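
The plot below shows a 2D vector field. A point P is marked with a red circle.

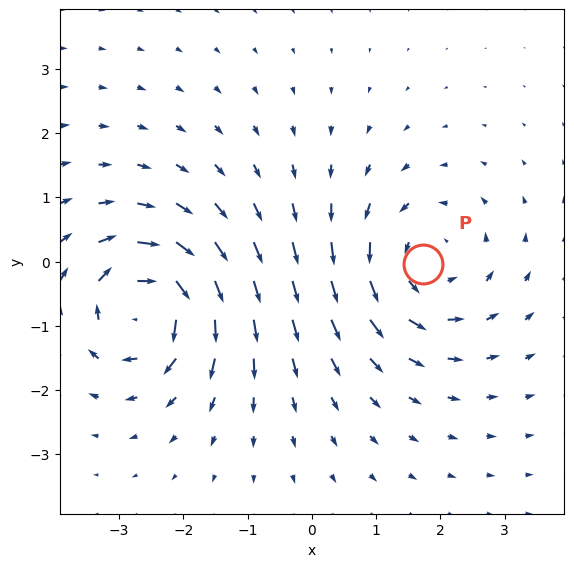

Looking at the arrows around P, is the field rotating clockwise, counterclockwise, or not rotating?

counterclockwise

Near P at (1.7, -0.0) the arrows circulate counterclockwise. The curl (z-component) there is about +4; positive curl means counterclockwise rotation.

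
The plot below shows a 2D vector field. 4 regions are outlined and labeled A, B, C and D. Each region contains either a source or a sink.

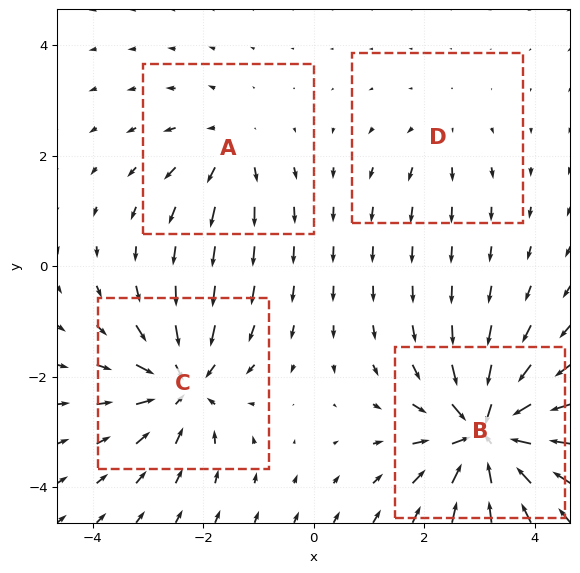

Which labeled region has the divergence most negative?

B

Divergence at each region's feature centre — A: about +4, B: about -9, C: about -6, D: about +2. Region B is most negative.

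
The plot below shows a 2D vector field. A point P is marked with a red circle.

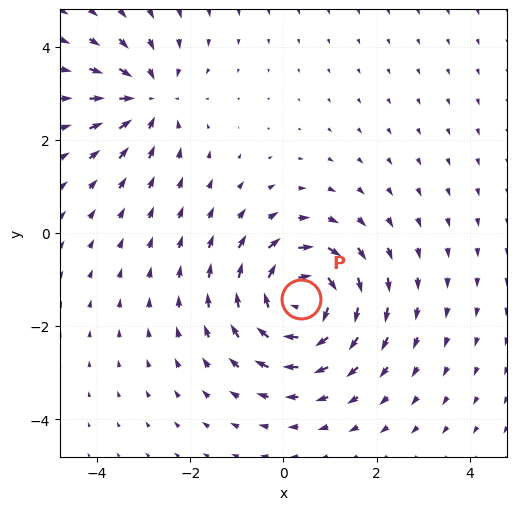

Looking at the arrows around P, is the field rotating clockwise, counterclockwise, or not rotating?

clockwise

Near P at (0.4, -1.4) the arrows circulate clockwise. The curl (z-component) there is about -6; negative curl means clockwise rotation.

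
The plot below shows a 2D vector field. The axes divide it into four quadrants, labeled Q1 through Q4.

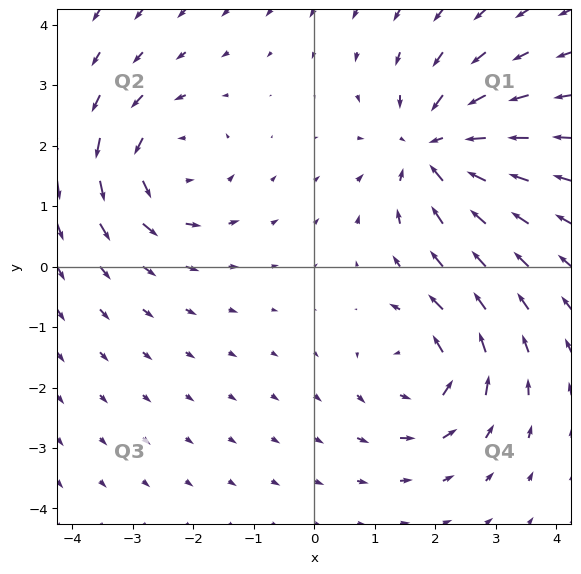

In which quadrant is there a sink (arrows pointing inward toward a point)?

The sink sits at approximately (2.0, 1.9), which lies in quadrant Q1. The divergence there is about -4, negative as expected for a sink.

Q1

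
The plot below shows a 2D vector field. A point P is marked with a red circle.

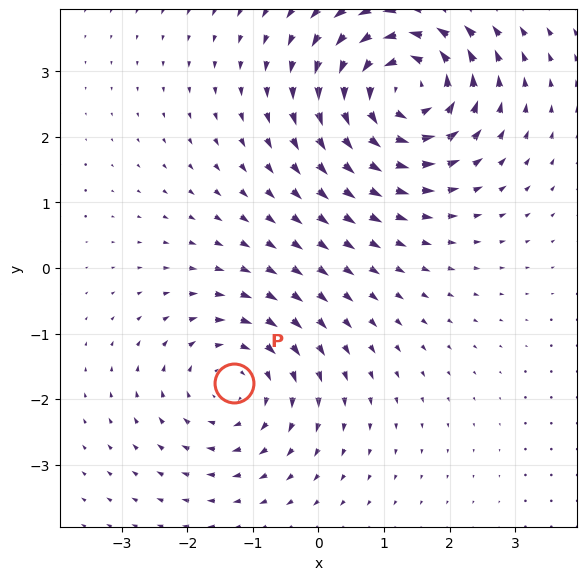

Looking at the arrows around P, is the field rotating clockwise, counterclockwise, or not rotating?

Near P at (-1.3, -1.8) the arrows circulate clockwise. The curl (z-component) there is about -3; negative curl means clockwise rotation.

clockwise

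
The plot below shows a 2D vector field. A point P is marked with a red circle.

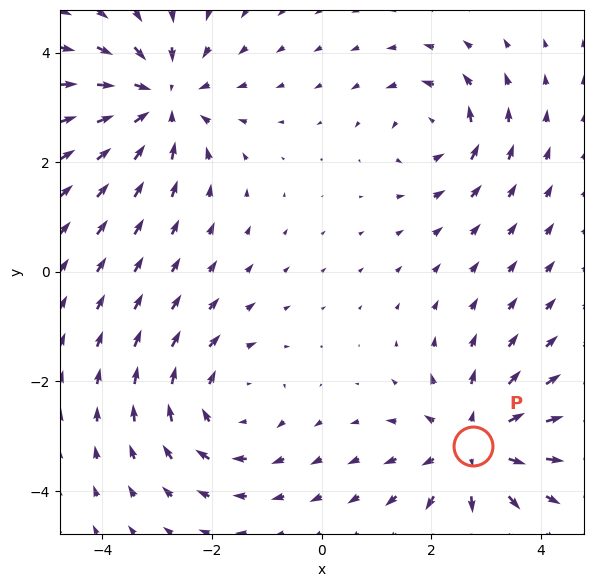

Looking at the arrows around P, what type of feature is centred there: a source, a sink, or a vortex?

source

At P (2.8, -3.2) the arrows spread outward. Divergence about +4, curl ≈0 — positive divergence with near-zero curl is a source.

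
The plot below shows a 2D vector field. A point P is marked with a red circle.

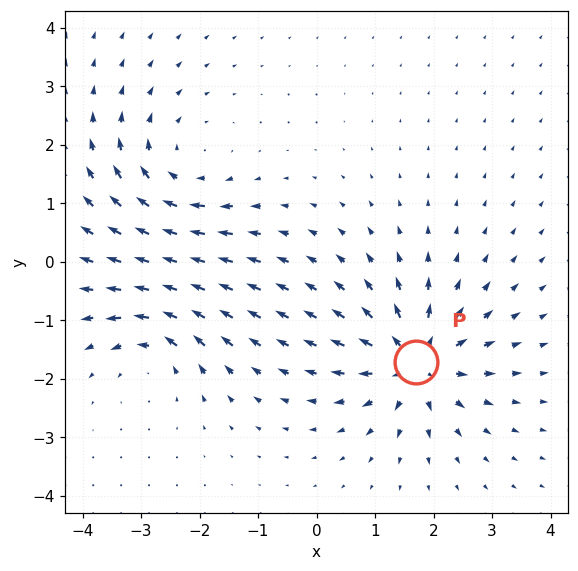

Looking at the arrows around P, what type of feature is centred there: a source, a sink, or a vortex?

source

At P (1.7, -1.7) the arrows spread outward. Divergence about +5, curl ≈0 — positive divergence with near-zero curl is a source.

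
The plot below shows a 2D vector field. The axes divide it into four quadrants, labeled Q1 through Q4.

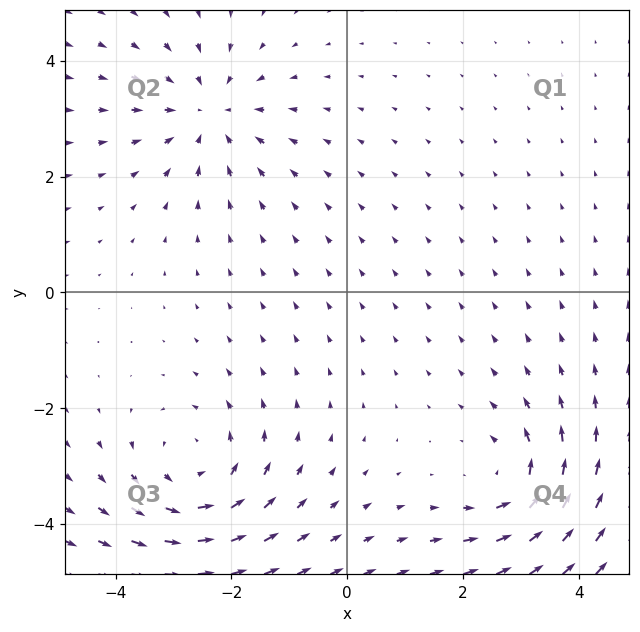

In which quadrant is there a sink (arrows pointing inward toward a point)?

The sink sits at approximately (-2.4, 3.1), which lies in quadrant Q2. The divergence there is about -3, negative as expected for a sink.

Q2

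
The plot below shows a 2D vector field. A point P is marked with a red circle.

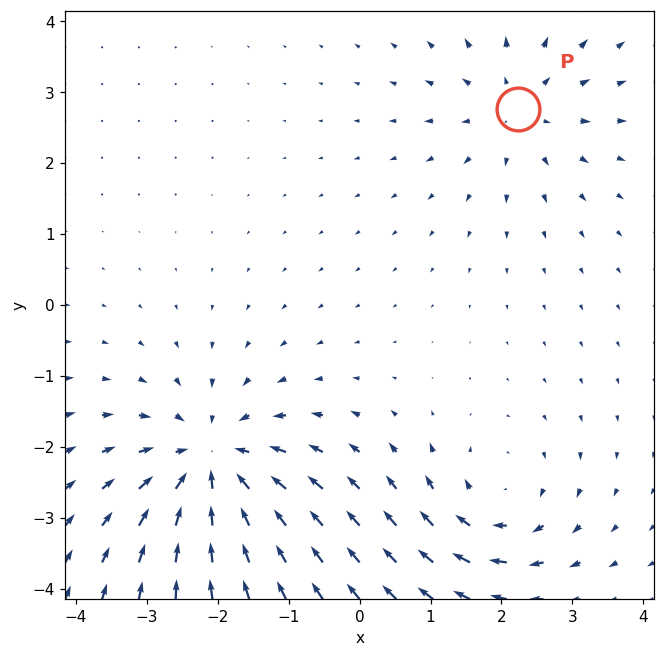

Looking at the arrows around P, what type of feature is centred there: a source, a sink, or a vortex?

At P (2.2, 2.8) the arrows spread outward. Divergence about +3, curl ≈0 — positive divergence with near-zero curl is a source.

source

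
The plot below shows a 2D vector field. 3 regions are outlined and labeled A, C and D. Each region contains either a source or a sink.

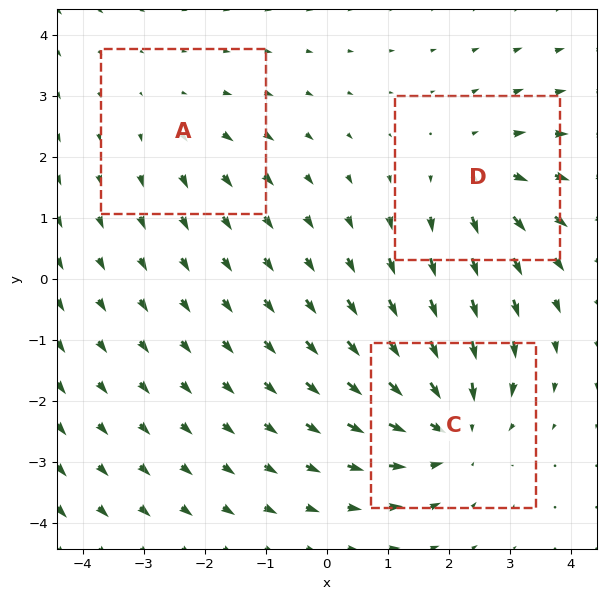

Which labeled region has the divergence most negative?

C

Divergence at each region's feature centre — A: about +2, C: about -4, D: about +3. Region C is most negative.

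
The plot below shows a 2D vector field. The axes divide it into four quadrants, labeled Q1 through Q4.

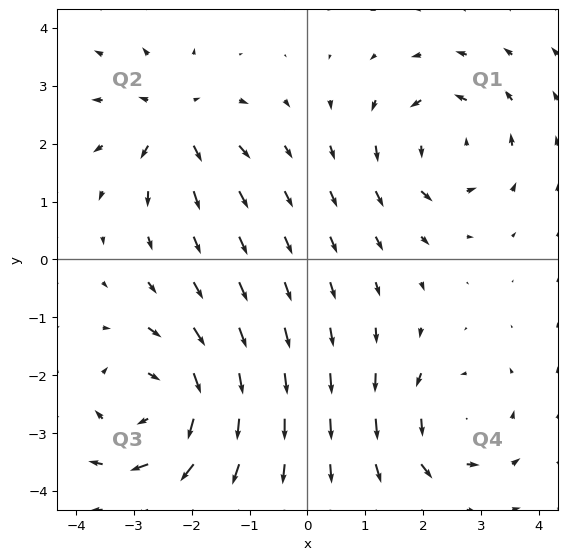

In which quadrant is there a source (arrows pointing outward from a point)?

Q2

The source sits at approximately (-2.3, 2.4), which lies in quadrant Q2. The divergence there is about +4, positive as expected for a source.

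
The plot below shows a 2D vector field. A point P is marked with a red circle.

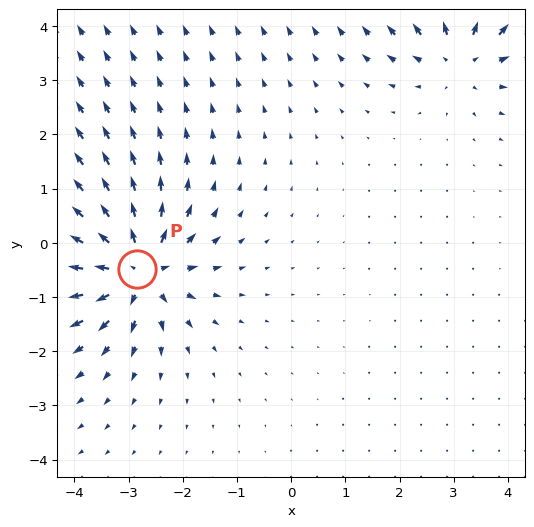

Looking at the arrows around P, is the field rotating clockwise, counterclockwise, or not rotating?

Near P at (-2.9, -0.5) the arrows show no circulation. The curl there is ≈0.

not rotating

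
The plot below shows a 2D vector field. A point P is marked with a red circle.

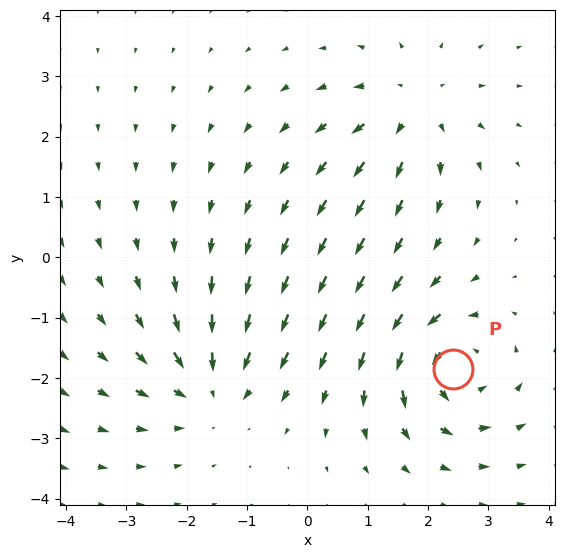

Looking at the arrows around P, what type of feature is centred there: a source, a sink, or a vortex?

vortex

At P (2.4, -1.9) the arrows circulate counterclockwise. Divergence ≈0, curl about +6 — near-zero divergence with nonzero curl is a vortex.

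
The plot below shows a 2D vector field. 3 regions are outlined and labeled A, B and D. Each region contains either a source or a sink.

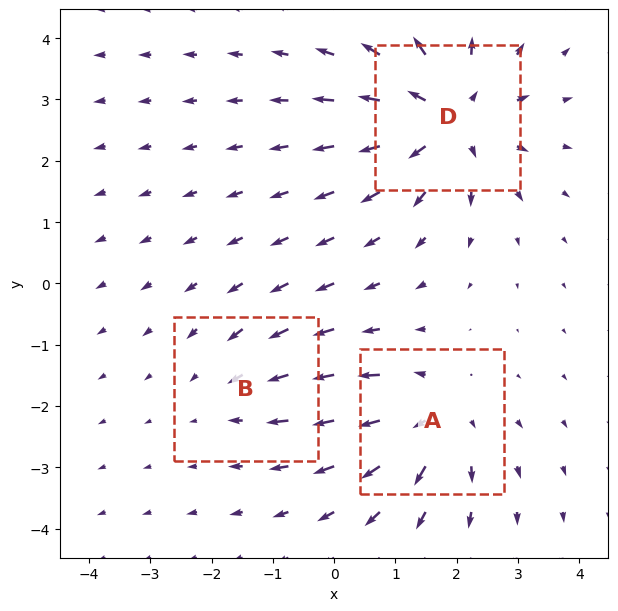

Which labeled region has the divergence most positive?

Divergence at each region's feature centre — A: about +3, B: about -2, D: about +5. Region D is most positive.

D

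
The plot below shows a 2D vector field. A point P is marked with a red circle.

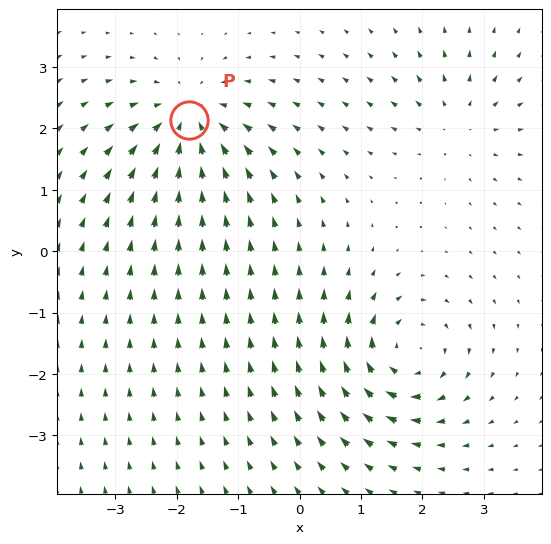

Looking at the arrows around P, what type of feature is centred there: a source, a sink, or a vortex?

sink

At P (-1.8, 2.1) the arrows converge inward. Divergence about -5, curl ≈0 — negative divergence with near-zero curl is a sink.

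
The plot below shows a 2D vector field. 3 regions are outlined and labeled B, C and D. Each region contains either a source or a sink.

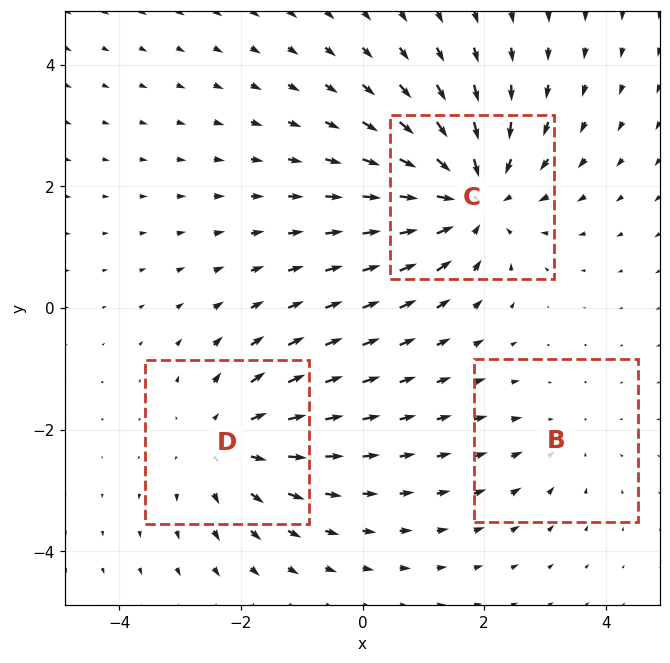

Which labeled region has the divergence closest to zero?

Divergence at each region's feature centre — B: about -2, C: about -4, D: about +3. Region B is closest to zero.

B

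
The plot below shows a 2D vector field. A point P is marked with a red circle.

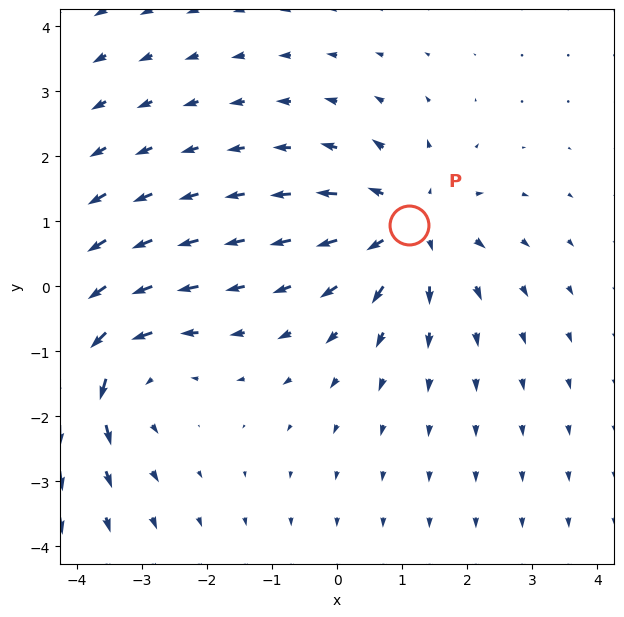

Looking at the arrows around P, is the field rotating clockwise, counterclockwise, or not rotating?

Near P at (1.1, 0.9) the arrows show no circulation. The curl there is ≈0.

not rotating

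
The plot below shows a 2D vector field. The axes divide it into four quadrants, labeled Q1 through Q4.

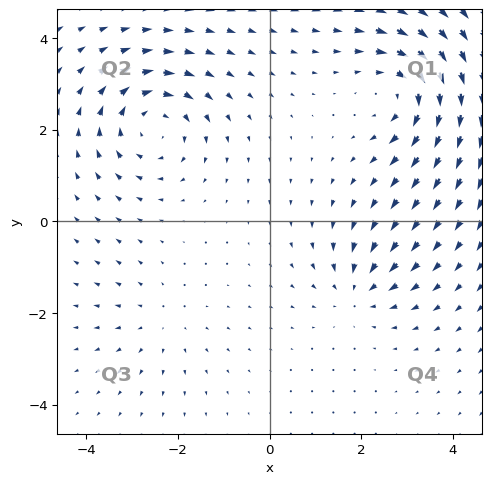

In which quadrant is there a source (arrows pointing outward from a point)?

The source sits at approximately (-2.4, -2.2), which lies in quadrant Q3. The divergence there is about +2, positive as expected for a source.

Q3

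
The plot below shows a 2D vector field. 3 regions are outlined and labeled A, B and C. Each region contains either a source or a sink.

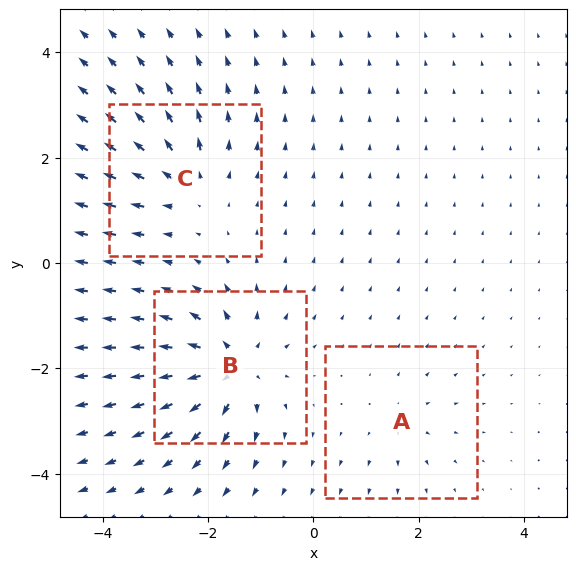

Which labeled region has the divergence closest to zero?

A

Divergence at each region's feature centre — A: about +3, B: about +7, C: about +4. Region A is closest to zero.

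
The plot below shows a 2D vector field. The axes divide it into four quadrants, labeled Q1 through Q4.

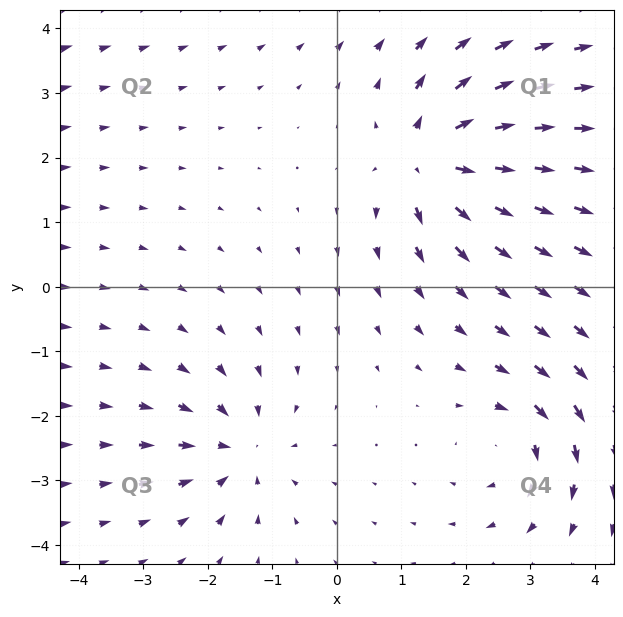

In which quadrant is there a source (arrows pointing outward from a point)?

The source sits at approximately (1.4, 2.0), which lies in quadrant Q1. The divergence there is about +5, positive as expected for a source.

Q1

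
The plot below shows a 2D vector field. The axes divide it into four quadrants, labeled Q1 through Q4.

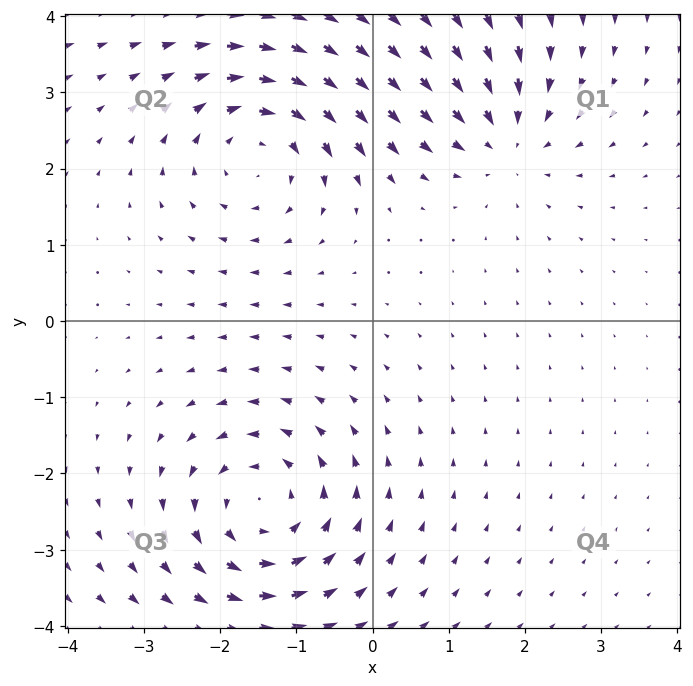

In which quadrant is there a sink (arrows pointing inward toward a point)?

The sink sits at approximately (1.7, 2.4), which lies in quadrant Q1. The divergence there is about -3, negative as expected for a sink.

Q1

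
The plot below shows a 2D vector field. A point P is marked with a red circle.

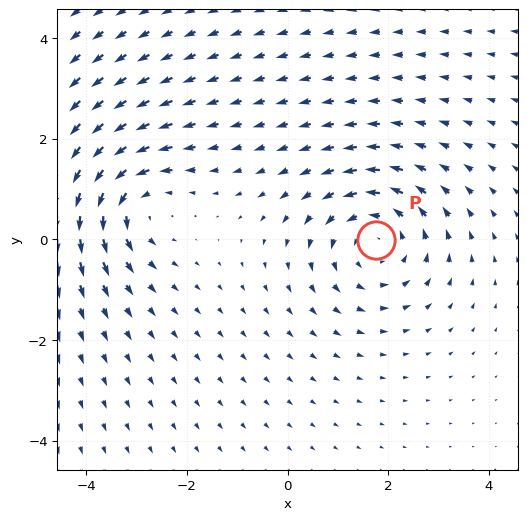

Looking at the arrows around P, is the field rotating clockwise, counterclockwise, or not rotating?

Near P at (1.8, -0.0) the arrows circulate counterclockwise. The curl (z-component) there is about +4; positive curl means counterclockwise rotation.

counterclockwise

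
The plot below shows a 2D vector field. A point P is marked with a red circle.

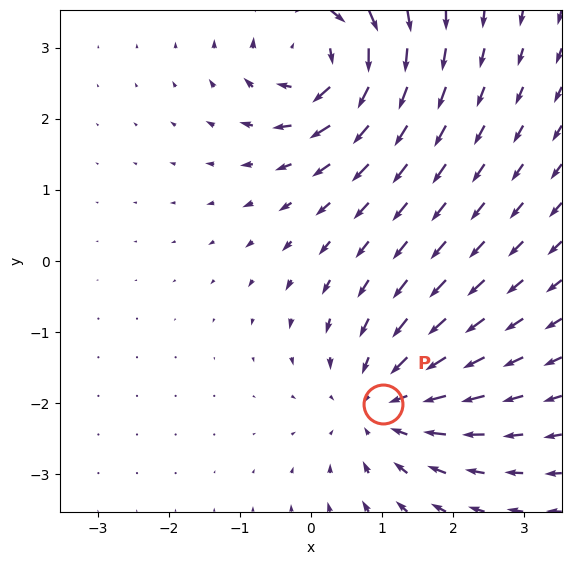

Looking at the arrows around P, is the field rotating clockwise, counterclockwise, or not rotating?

not rotating

Near P at (1.0, -2.0) the arrows show no circulation. The curl there is ≈0.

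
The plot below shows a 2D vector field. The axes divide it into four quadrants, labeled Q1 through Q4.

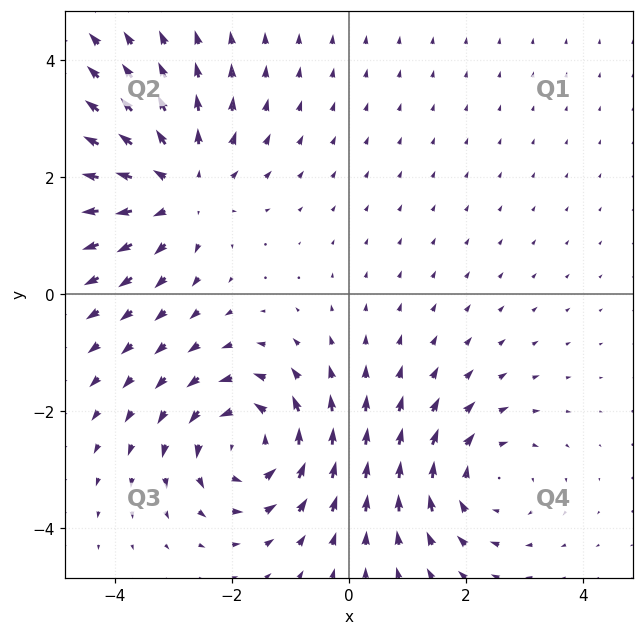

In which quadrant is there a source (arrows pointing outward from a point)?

Q2

The source sits at approximately (-2.9, 1.8), which lies in quadrant Q2. The divergence there is about +4, positive as expected for a source.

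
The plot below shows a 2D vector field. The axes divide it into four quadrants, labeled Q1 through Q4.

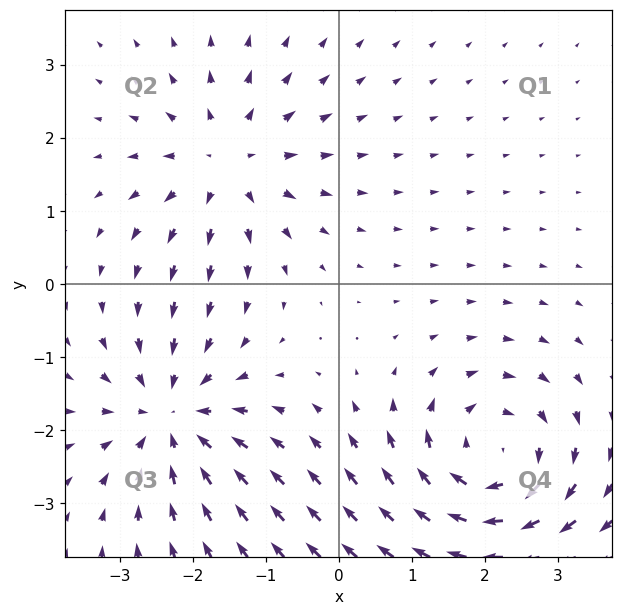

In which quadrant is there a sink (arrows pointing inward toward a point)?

The sink sits at approximately (-2.3, -1.8), which lies in quadrant Q3. The divergence there is about -4, negative as expected for a sink.

Q3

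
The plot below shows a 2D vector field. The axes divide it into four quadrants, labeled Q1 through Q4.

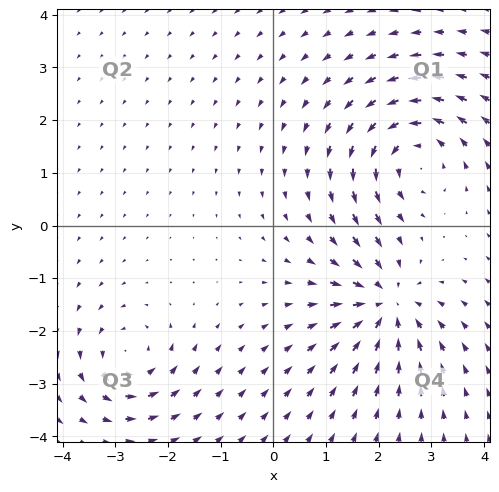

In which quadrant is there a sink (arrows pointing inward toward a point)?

The sink sits at approximately (2.1, -1.5), which lies in quadrant Q4. The divergence there is about -5, negative as expected for a sink.

Q4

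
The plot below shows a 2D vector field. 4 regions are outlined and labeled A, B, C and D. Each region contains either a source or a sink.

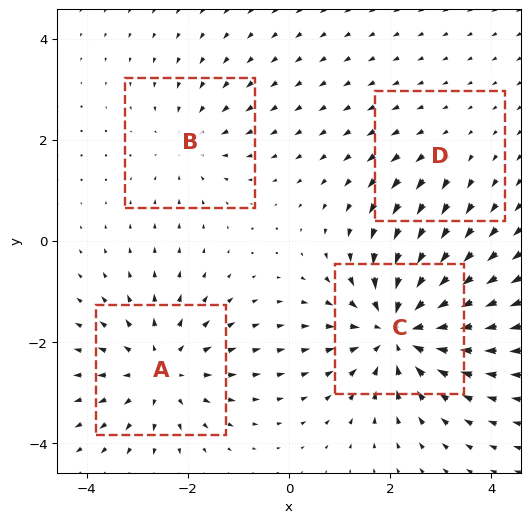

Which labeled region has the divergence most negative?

Divergence at each region's feature centre — A: about +4, B: about -3, C: about -6, D: about +2. Region C is most negative.

C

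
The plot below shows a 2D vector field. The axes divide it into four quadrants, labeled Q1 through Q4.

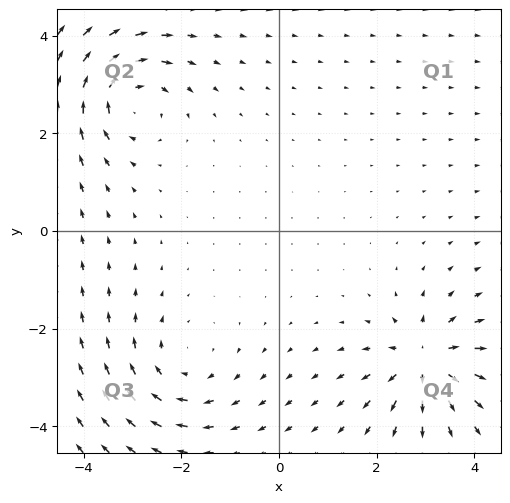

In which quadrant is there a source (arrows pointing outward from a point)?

Q4

The source sits at approximately (3.0, -2.7), which lies in quadrant Q4. The divergence there is about +7, positive as expected for a source.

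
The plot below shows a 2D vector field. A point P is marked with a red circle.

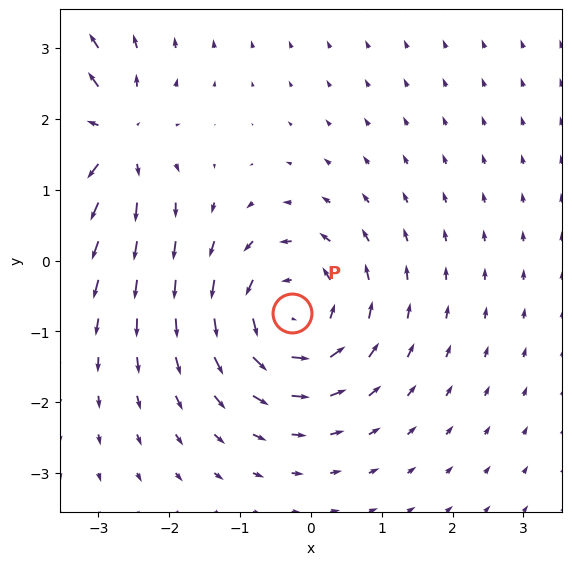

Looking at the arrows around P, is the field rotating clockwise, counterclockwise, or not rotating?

counterclockwise

Near P at (-0.3, -0.7) the arrows circulate counterclockwise. The curl (z-component) there is about +6; positive curl means counterclockwise rotation.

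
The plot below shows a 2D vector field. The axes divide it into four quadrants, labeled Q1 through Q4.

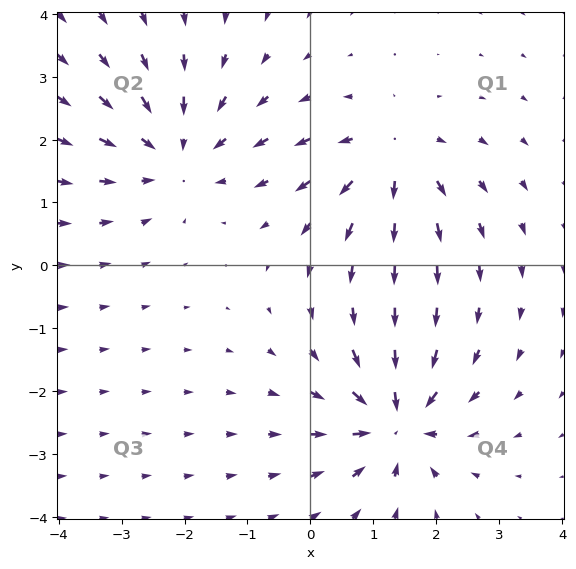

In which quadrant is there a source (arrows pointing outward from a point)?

Q1

The source sits at approximately (1.3, 1.7), which lies in quadrant Q1. The divergence there is about +4, positive as expected for a source.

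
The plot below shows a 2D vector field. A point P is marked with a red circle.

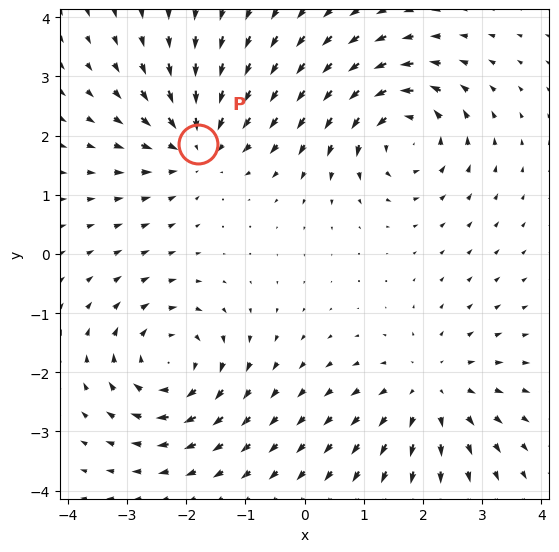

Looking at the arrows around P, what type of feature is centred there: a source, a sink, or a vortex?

At P (-1.8, 1.9) the arrows converge inward. Divergence about -5, curl ≈0 — negative divergence with near-zero curl is a sink.

sink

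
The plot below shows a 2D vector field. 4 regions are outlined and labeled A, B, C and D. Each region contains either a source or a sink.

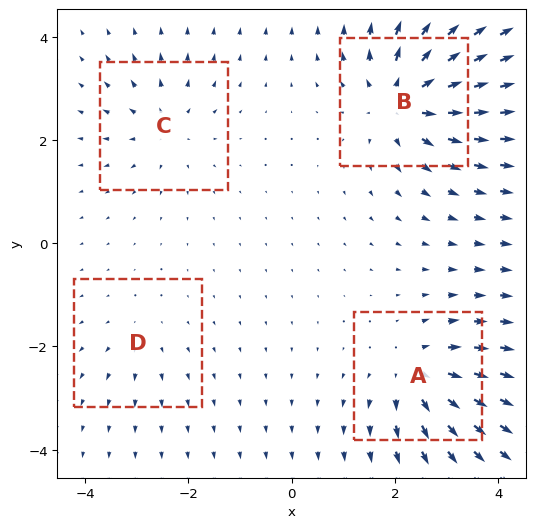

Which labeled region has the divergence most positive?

B

Divergence at each region's feature centre — A: about +6, B: about +8, C: about +4, D: about +2. Region B is most positive.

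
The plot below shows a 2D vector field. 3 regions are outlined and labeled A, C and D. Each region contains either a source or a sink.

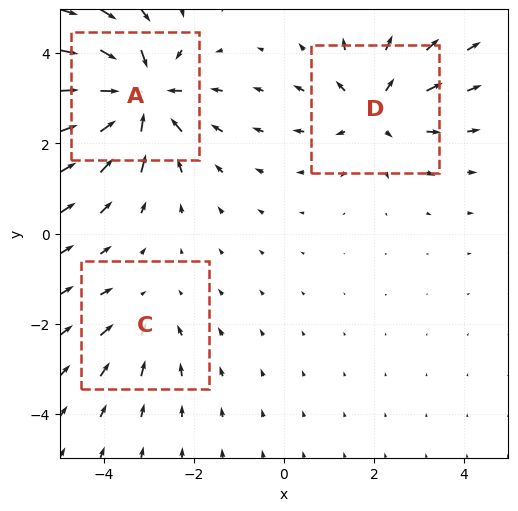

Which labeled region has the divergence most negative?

Divergence at each region's feature centre — A: about -5, C: about -2, D: about +3. Region A is most negative.

A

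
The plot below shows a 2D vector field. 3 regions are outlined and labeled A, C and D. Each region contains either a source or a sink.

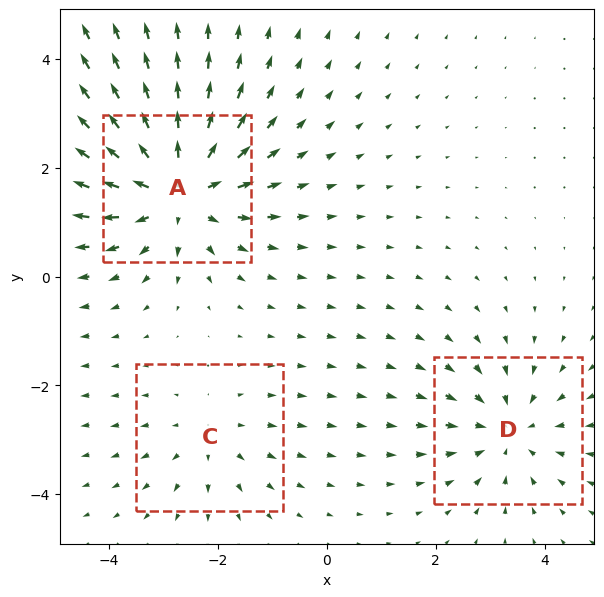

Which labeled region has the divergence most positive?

Divergence at each region's feature centre — A: about +5, C: about +2, D: about -3. Region A is most positive.

A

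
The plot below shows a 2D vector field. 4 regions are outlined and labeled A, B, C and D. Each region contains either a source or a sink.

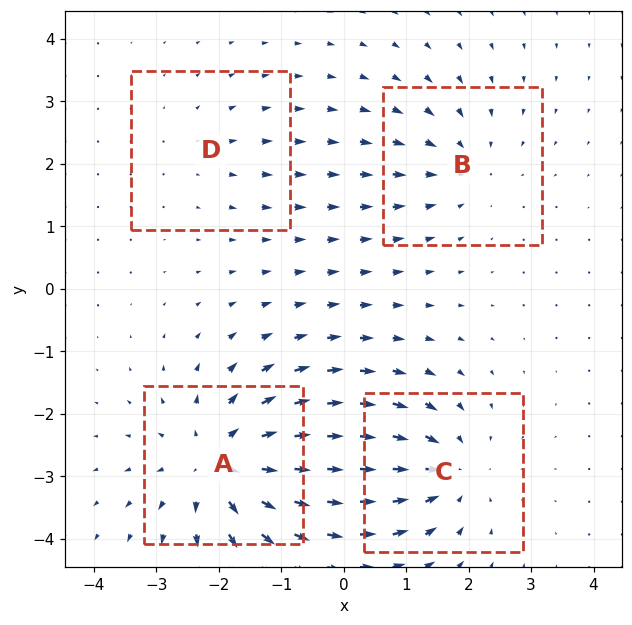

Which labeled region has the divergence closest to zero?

D

Divergence at each region's feature centre — A: about +6, B: about -3, C: about -5, D: about +2. Region D is closest to zero.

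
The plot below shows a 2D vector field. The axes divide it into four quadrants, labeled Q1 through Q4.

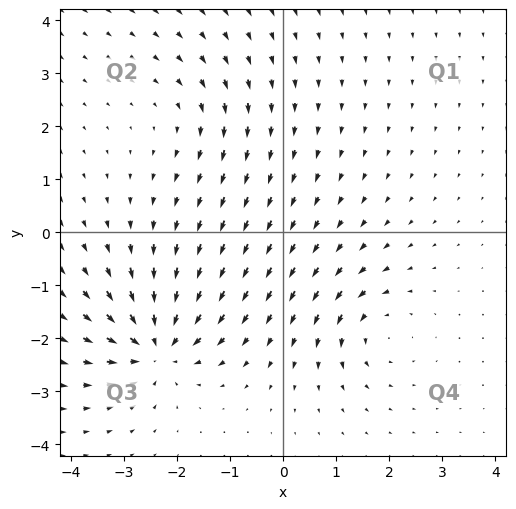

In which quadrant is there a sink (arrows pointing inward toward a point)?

Q3

The sink sits at approximately (-2.4, -2.1), which lies in quadrant Q3. The divergence there is about -7, negative as expected for a sink.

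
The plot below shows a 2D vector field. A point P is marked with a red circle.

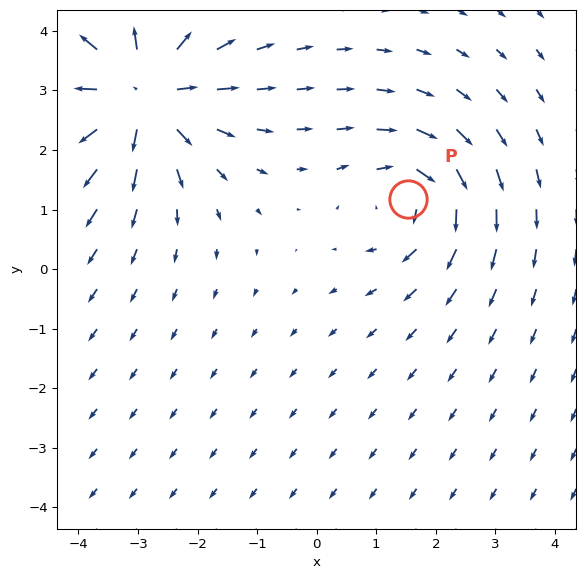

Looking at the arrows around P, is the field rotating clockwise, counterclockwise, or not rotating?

clockwise

Near P at (1.5, 1.2) the arrows circulate clockwise. The curl (z-component) there is about -4; negative curl means clockwise rotation.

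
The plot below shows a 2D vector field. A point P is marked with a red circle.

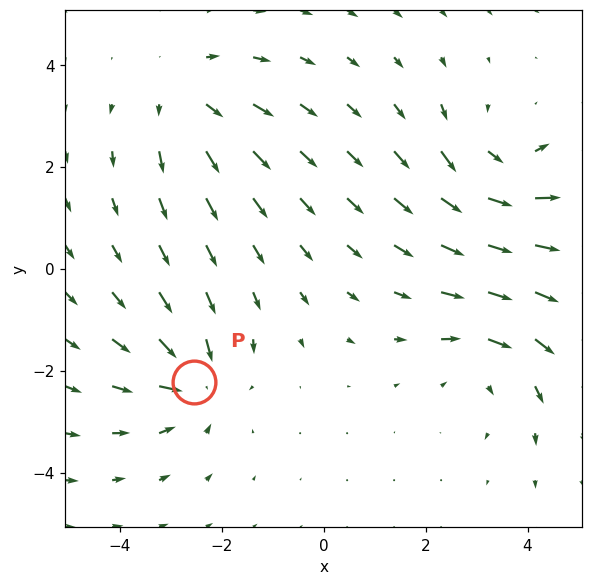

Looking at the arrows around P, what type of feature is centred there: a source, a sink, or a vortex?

sink

At P (-2.6, -2.2) the arrows converge inward. Divergence about -4, curl ≈0 — negative divergence with near-zero curl is a sink.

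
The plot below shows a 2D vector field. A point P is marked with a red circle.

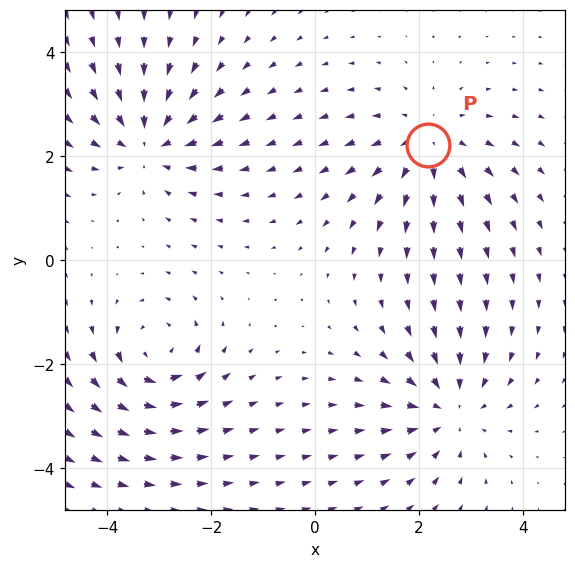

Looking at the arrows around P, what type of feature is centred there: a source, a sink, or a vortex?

source

At P (2.2, 2.2) the arrows spread outward. Divergence about +3, curl ≈0 — positive divergence with near-zero curl is a source.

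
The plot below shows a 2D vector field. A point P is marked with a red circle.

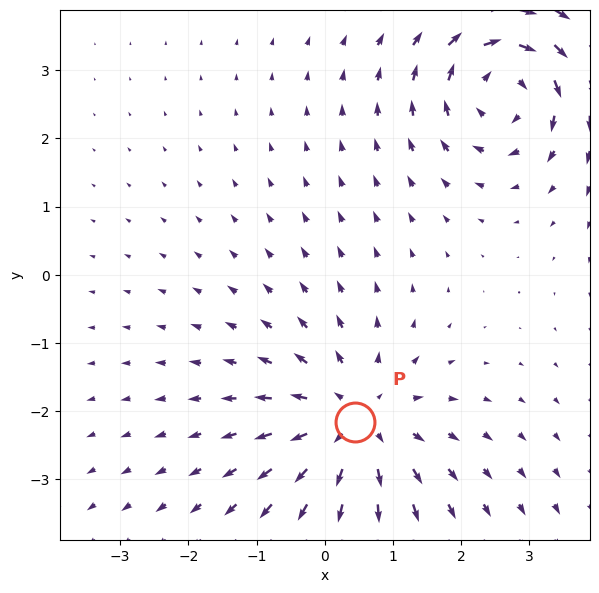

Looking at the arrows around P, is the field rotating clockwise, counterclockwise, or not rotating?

Near P at (0.4, -2.2) the arrows show no circulation. The curl there is ≈0.

not rotating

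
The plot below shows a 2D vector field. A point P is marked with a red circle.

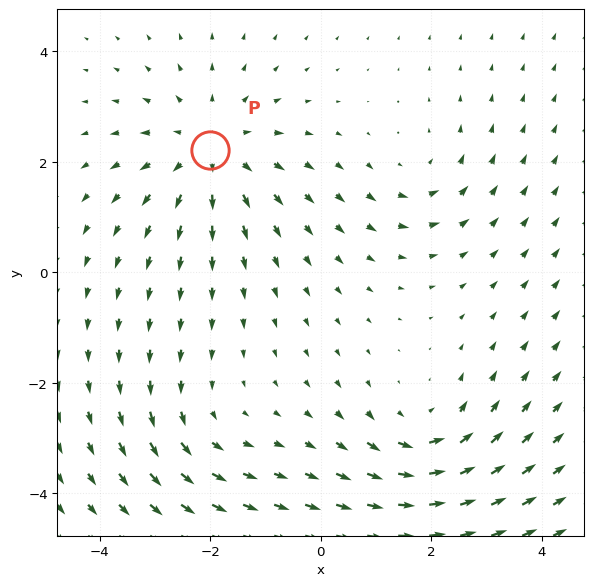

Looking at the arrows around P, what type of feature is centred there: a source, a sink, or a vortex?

source

At P (-2.0, 2.2) the arrows spread outward. Divergence about +4, curl ≈0 — positive divergence with near-zero curl is a source.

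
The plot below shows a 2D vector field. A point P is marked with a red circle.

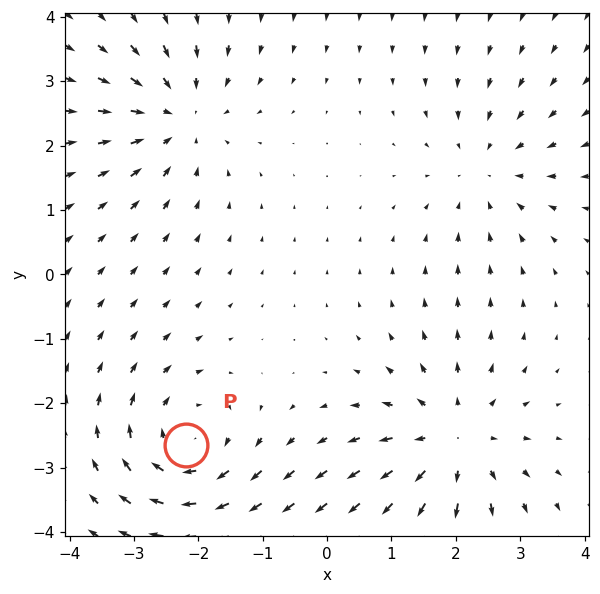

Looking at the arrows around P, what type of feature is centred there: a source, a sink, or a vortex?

vortex

At P (-2.2, -2.6) the arrows circulate clockwise. Divergence ≈0, curl about -4 — near-zero divergence with nonzero curl is a vortex.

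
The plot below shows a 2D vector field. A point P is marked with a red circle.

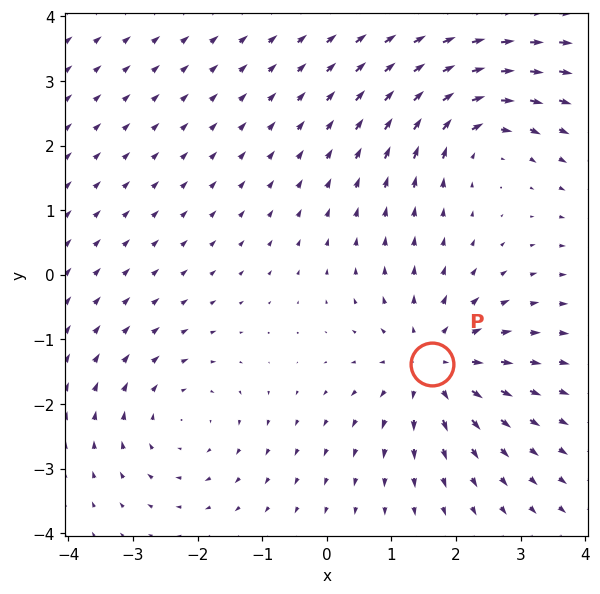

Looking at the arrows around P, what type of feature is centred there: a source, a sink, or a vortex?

source

At P (1.6, -1.4) the arrows spread outward. Divergence about +4, curl ≈0 — positive divergence with near-zero curl is a source.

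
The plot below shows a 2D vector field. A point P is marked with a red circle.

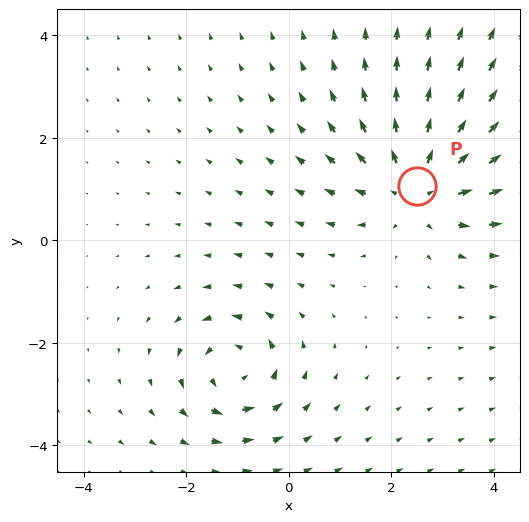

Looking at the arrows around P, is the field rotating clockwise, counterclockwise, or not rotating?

not rotating

Near P at (2.5, 1.1) the arrows show no circulation. The curl there is ≈0.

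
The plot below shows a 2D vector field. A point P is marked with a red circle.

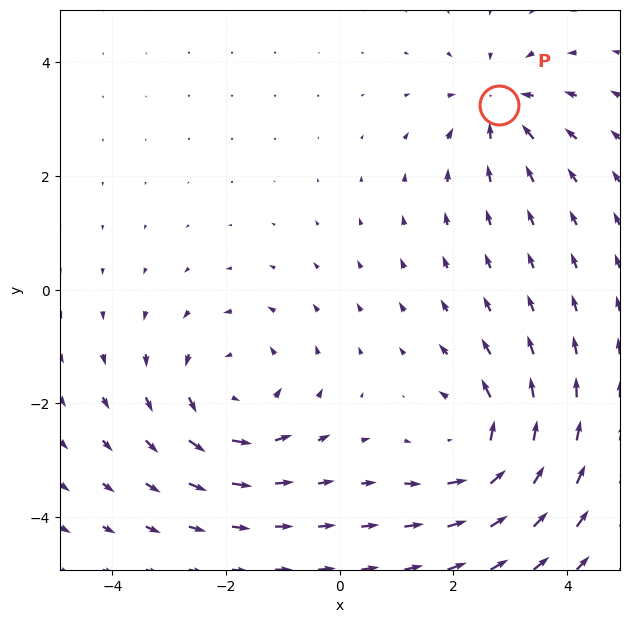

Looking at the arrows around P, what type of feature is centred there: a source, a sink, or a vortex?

sink

At P (2.8, 3.2) the arrows converge inward. Divergence about -4, curl ≈0 — negative divergence with near-zero curl is a sink.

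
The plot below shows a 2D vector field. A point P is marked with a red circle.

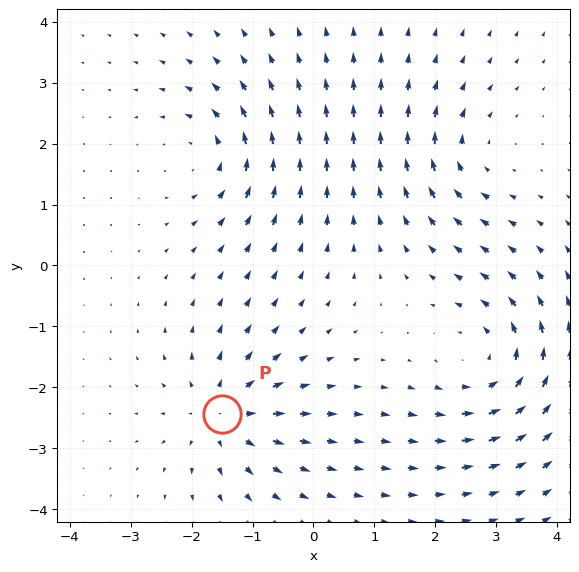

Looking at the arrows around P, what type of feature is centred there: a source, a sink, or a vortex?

source

At P (-1.5, -2.4) the arrows spread outward. Divergence about +5, curl ≈0 — positive divergence with near-zero curl is a source.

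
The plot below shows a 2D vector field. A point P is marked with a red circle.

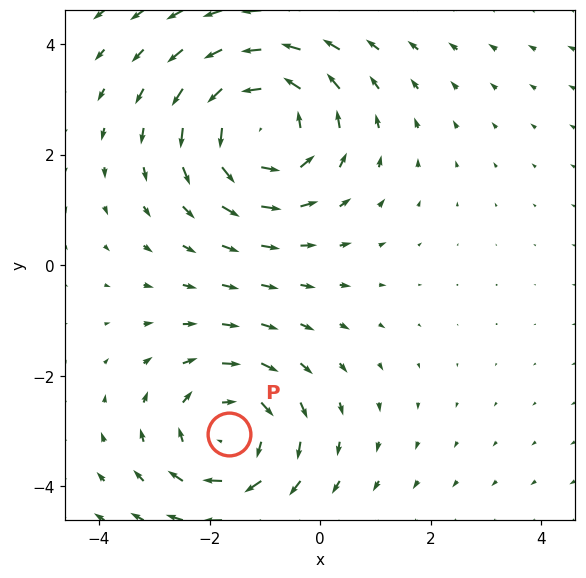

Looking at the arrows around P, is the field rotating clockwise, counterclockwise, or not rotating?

clockwise

Near P at (-1.6, -3.1) the arrows circulate clockwise. The curl (z-component) there is about -3; negative curl means clockwise rotation.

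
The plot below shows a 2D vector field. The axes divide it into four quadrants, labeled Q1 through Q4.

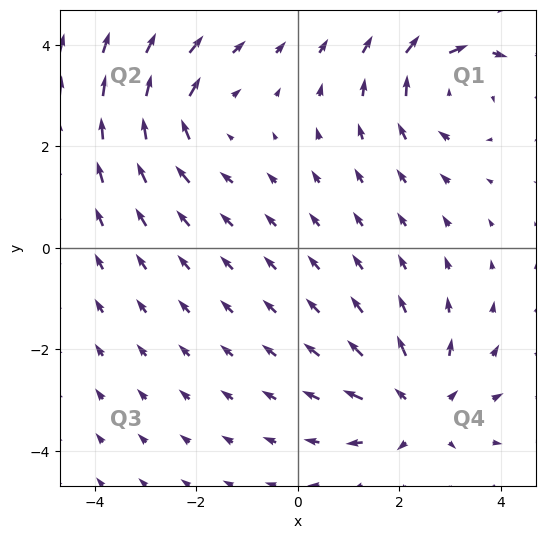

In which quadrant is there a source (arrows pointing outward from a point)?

The source sits at approximately (2.4, -3.2), which lies in quadrant Q4. The divergence there is about +4, positive as expected for a source.

Q4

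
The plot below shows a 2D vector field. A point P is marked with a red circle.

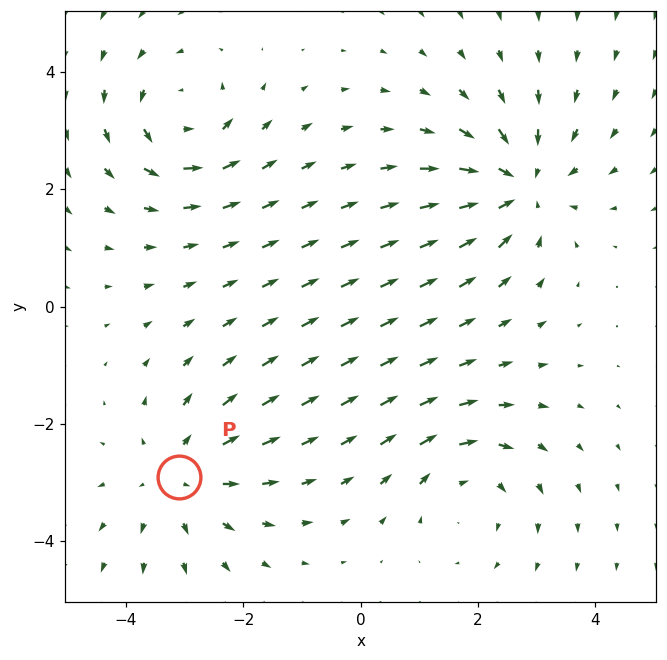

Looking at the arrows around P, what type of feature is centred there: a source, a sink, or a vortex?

source

At P (-3.1, -2.9) the arrows spread outward. Divergence about +3, curl ≈0 — positive divergence with near-zero curl is a source.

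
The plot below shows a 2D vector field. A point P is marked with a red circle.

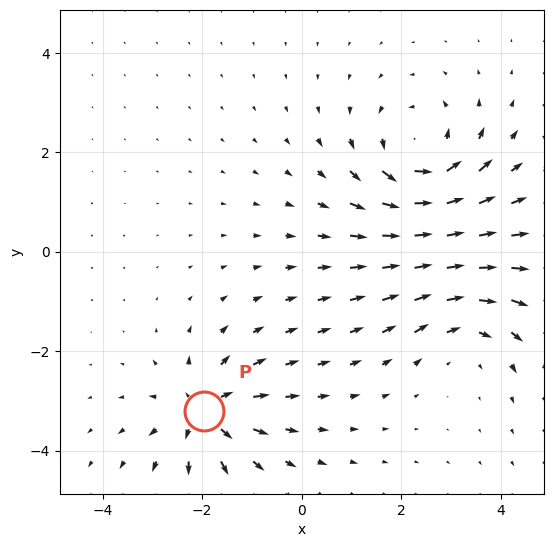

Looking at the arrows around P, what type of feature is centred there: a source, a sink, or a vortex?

source

At P (-2.0, -3.2) the arrows spread outward. Divergence about +5, curl ≈0 — positive divergence with near-zero curl is a source.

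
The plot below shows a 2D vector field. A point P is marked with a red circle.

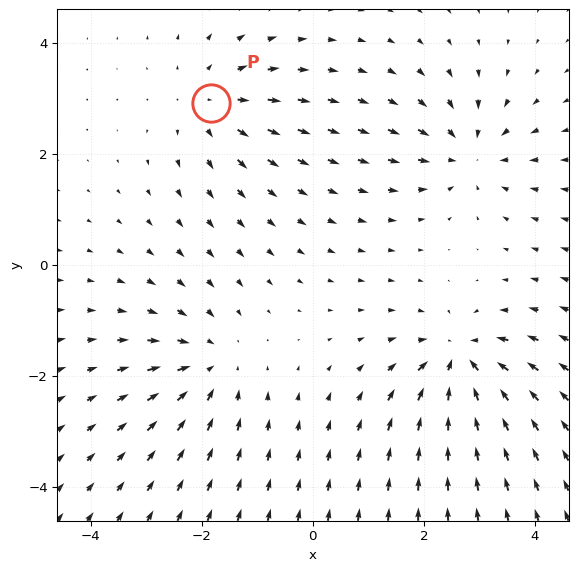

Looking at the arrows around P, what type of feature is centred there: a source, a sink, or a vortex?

At P (-1.8, 2.9) the arrows spread outward. Divergence about +4, curl ≈0 — positive divergence with near-zero curl is a source.

source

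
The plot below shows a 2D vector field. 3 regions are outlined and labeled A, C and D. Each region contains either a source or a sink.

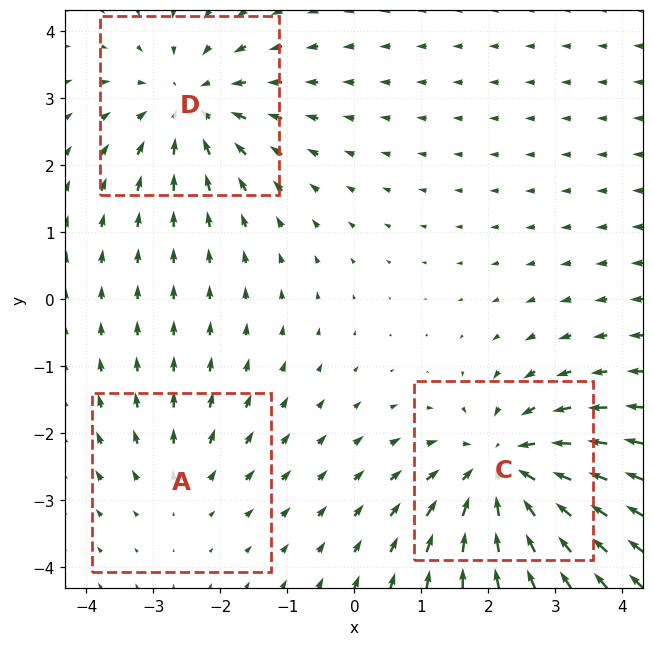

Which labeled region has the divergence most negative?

Divergence at each region's feature centre — A: about +2, C: about -4, D: about -3. Region C is most negative.

C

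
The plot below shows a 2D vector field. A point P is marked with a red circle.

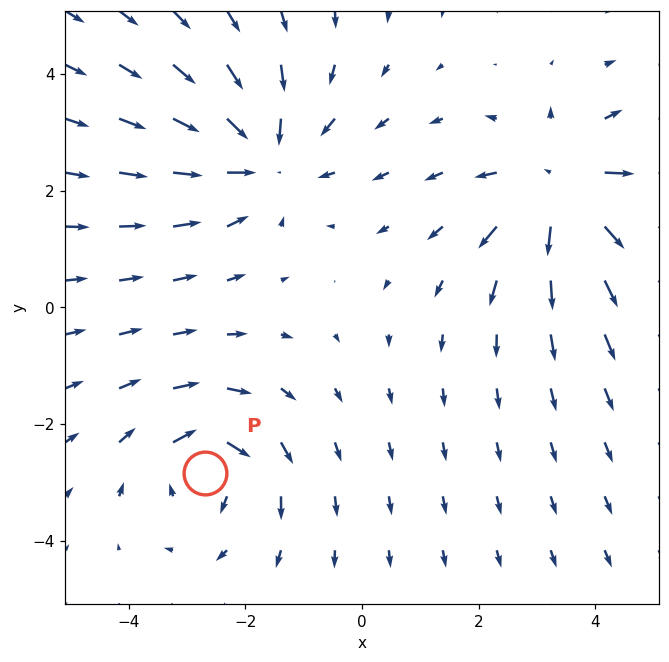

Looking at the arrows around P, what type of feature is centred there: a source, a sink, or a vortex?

At P (-2.7, -2.8) the arrows circulate clockwise. Divergence ≈0, curl about -4 — near-zero divergence with nonzero curl is a vortex.

vortex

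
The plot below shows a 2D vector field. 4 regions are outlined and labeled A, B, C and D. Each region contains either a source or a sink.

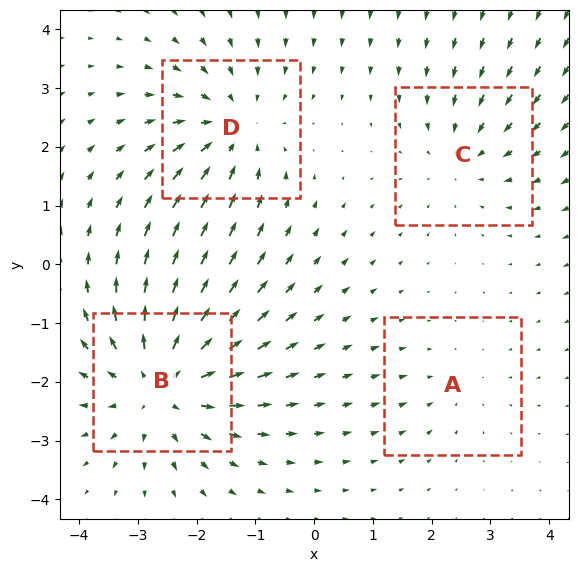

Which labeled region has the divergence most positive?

Divergence at each region's feature centre — A: about -2, B: about +5, C: about -3, D: about -4. Region B is most positive.

B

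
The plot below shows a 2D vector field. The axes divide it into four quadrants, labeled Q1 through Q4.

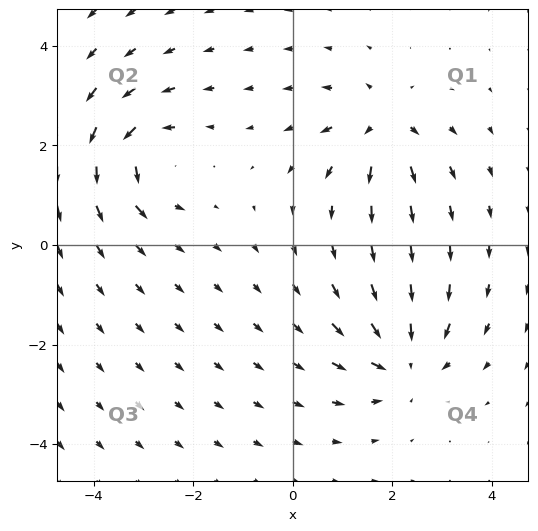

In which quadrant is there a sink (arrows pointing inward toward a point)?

Q4

The sink sits at approximately (2.2, -2.3), which lies in quadrant Q4. The divergence there is about -5, negative as expected for a sink.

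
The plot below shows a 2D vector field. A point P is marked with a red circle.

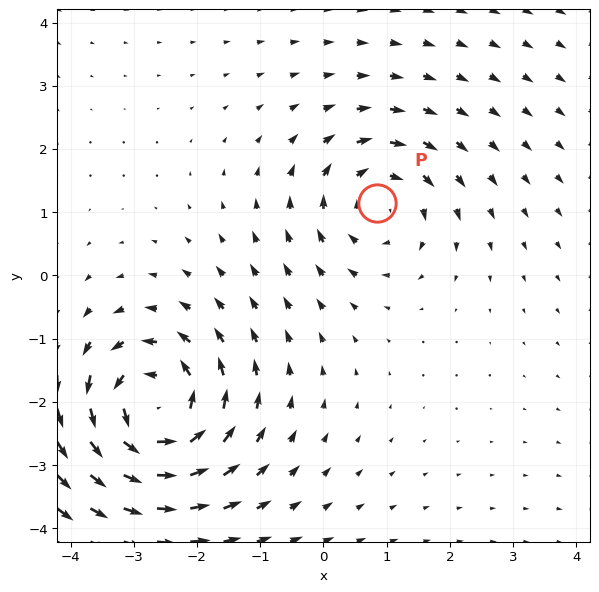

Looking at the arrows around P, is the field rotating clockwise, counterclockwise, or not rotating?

clockwise

Near P at (0.8, 1.2) the arrows circulate clockwise. The curl (z-component) there is about -3; negative curl means clockwise rotation.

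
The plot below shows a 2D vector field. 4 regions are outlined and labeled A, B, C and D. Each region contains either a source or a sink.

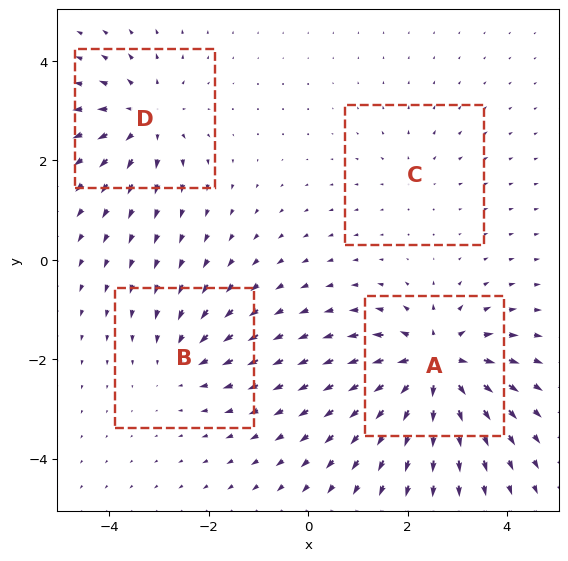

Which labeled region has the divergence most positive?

Divergence at each region's feature centre — A: about +8, B: about -4, C: about +2, D: about +5. Region A is most positive.

A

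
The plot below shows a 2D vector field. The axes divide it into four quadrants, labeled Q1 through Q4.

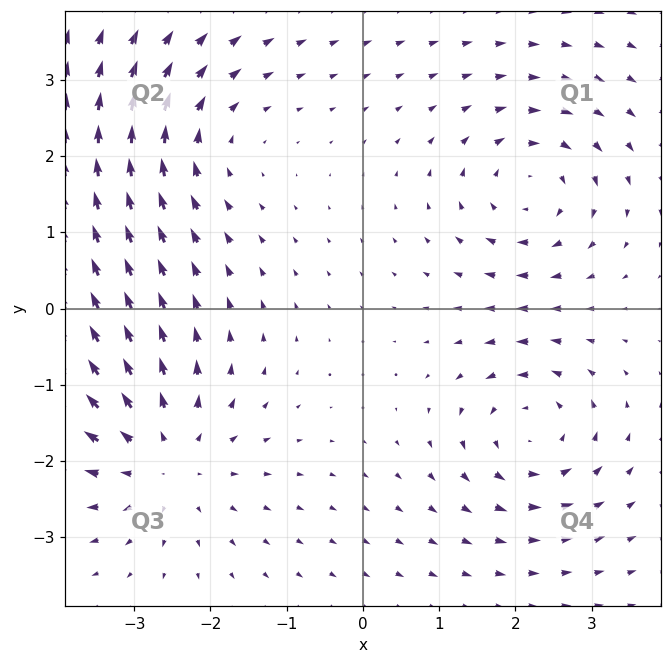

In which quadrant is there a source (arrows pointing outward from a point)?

The source sits at approximately (-2.6, -2.0), which lies in quadrant Q3. The divergence there is about +4, positive as expected for a source.

Q3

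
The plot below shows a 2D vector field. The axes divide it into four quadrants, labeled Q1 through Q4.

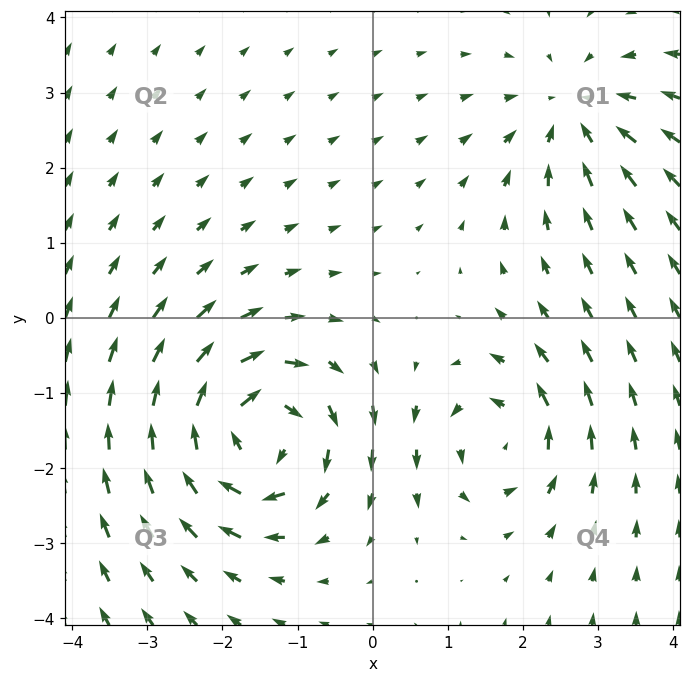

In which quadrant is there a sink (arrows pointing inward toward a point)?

Q1

The sink sits at approximately (2.7, 2.7), which lies in quadrant Q1. The divergence there is about -3, negative as expected for a sink.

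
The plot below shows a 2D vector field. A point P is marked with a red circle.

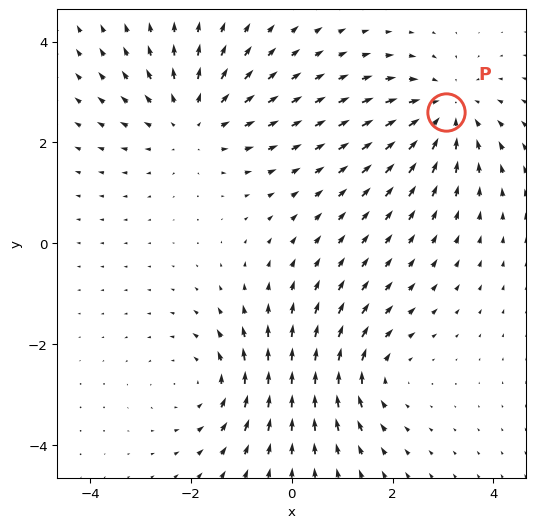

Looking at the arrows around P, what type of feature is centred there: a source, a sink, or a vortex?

At P (3.1, 2.6) the arrows converge inward. Divergence about -4, curl ≈0 — negative divergence with near-zero curl is a sink.

sink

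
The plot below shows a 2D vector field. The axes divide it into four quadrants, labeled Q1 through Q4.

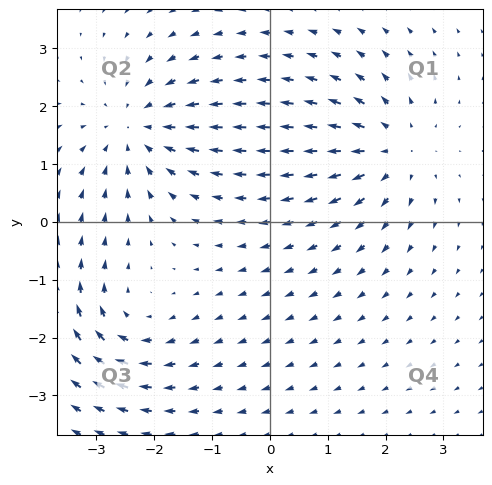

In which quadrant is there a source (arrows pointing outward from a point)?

Q1

The source sits at approximately (2.1, 1.2), which lies in quadrant Q1. The divergence there is about +4, positive as expected for a source.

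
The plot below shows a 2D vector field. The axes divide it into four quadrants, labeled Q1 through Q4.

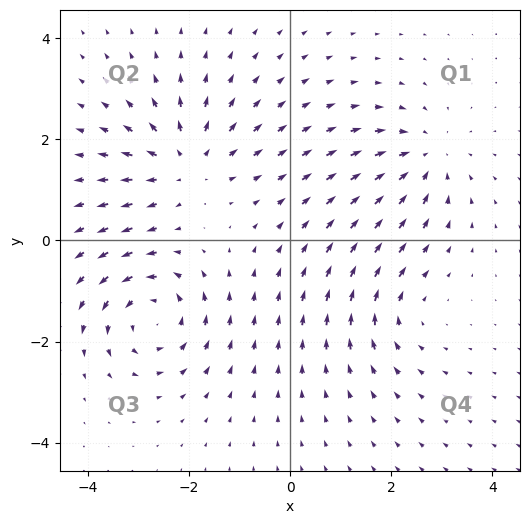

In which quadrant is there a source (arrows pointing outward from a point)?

The source sits at approximately (-2.0, 1.5), which lies in quadrant Q2. The divergence there is about +4, positive as expected for a source.

Q2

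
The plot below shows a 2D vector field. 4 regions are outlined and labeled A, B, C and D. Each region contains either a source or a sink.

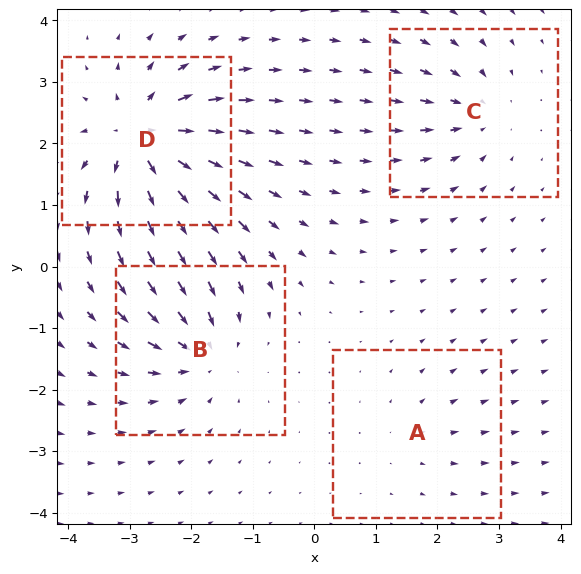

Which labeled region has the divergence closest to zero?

Divergence at each region's feature centre — A: about +2, B: about -6, C: about -4, D: about +9. Region A is closest to zero.

A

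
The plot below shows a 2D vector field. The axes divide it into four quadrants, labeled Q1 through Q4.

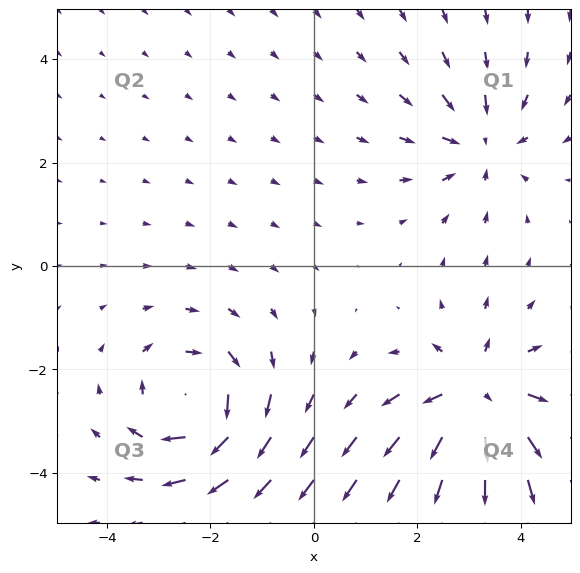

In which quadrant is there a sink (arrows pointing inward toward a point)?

Q1

The sink sits at approximately (3.2, 2.4), which lies in quadrant Q1. The divergence there is about -3, negative as expected for a sink.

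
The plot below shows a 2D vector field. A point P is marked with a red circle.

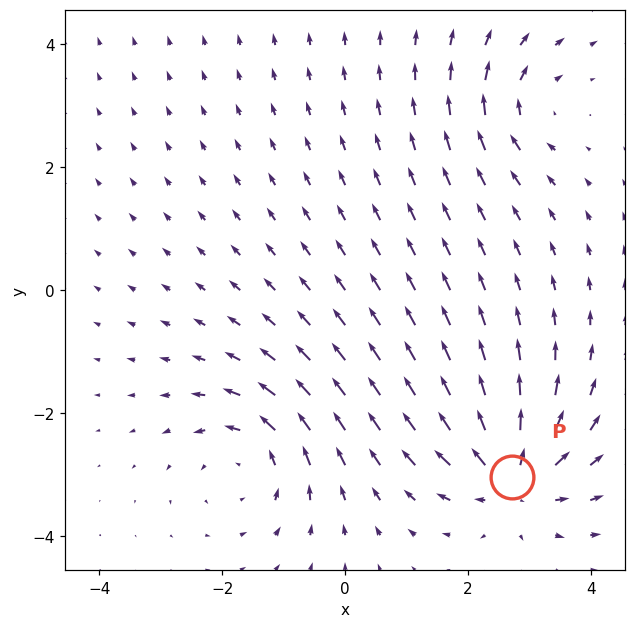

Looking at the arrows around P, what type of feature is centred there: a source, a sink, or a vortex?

At P (2.7, -3.0) the arrows spread outward. Divergence about +6, curl ≈0 — positive divergence with near-zero curl is a source.

source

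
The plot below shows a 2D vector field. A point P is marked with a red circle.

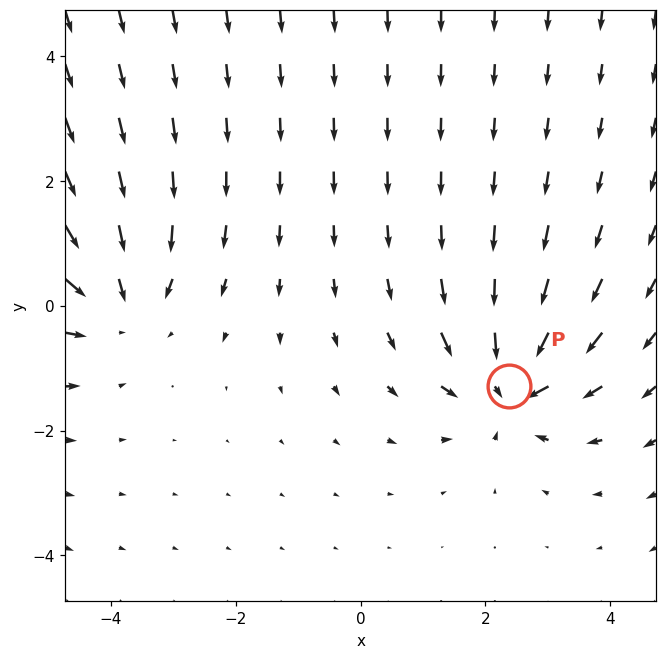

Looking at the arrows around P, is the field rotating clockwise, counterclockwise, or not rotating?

not rotating

Near P at (2.4, -1.3) the arrows show no circulation. The curl there is ≈0.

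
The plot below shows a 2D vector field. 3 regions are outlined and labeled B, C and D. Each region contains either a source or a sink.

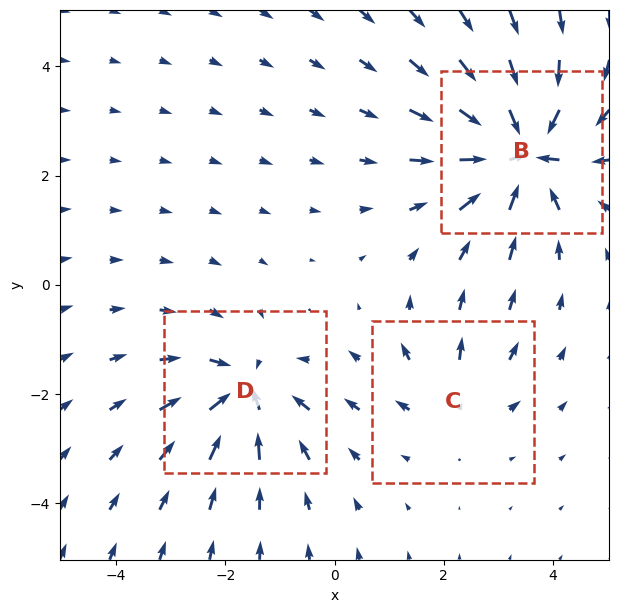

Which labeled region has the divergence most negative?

B

Divergence at each region's feature centre — B: about -6, C: about +2, D: about -4. Region B is most negative.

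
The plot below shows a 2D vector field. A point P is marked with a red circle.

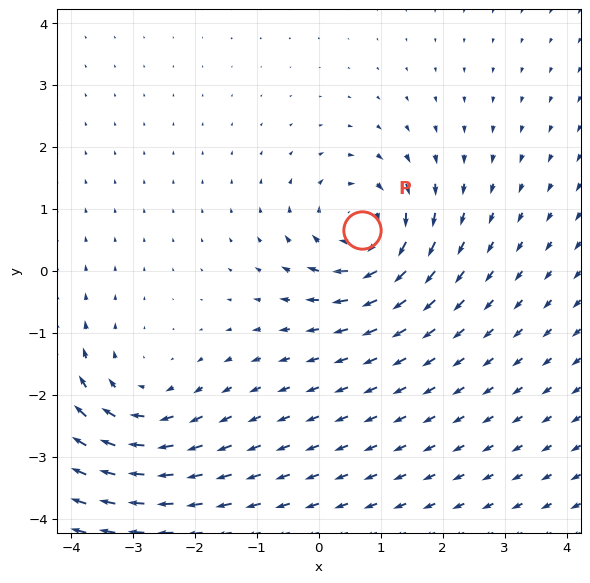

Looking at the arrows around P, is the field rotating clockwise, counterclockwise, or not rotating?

clockwise

Near P at (0.7, 0.7) the arrows circulate clockwise. The curl (z-component) there is about -5; negative curl means clockwise rotation.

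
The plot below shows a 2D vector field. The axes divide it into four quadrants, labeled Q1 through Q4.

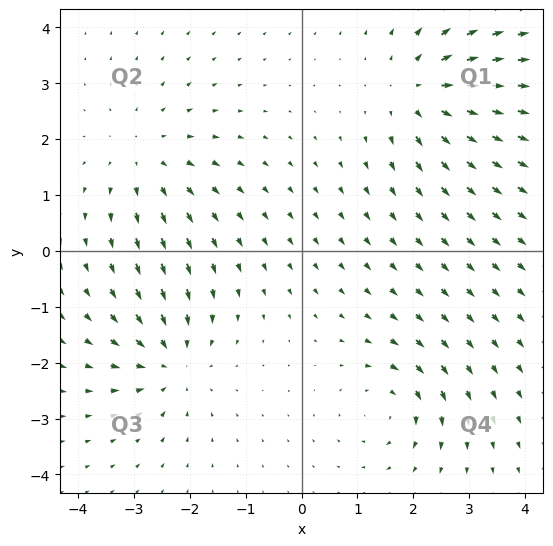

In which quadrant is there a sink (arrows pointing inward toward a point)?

Q3

The sink sits at approximately (-2.3, -2.0), which lies in quadrant Q3. The divergence there is about -5, negative as expected for a sink.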